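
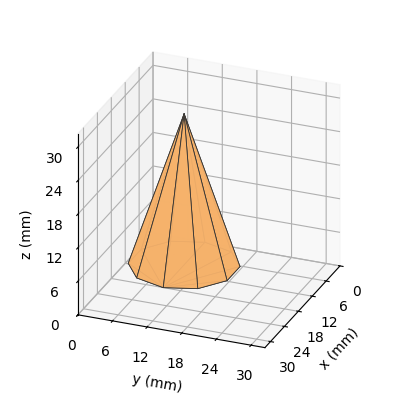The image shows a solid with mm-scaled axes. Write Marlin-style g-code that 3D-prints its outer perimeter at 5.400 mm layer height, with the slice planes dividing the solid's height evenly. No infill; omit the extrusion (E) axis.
Reading the render: the shape is a regular 10-sided pyramid, base circumscribed radius ≈ 9 mm, apex at z ≈ 27 mm (dimensions read to the nearest mm from the axis ticks). For the g-code, the solid's height is divided into equal slices at the stated Δz and each level perimeter traced with G1 moves after a G0 lift.

; perimeter-only toolpath
G21 ; units = mm
G90 ; absolute positioning
G28 ; home
; layer 1
G0 Z5.400
G0 X16.200 Y9.000
G1 X14.825 Y13.232
G1 X11.225 Y15.848
G1 X6.775 Y15.848
G1 X3.175 Y13.232
G1 X1.800 Y9.000
G1 X3.175 Y4.768
G1 X6.775 Y2.152
G1 X11.225 Y2.152
G1 X14.825 Y4.768
G1 X16.200 Y9.000
; layer 2
G0 Z10.800
G0 X14.400 Y9.000
G1 X13.369 Y12.174
G1 X10.669 Y14.136
G1 X7.331 Y14.136
G1 X4.631 Y12.174
G1 X3.600 Y9.000
G1 X4.631 Y5.826
G1 X7.331 Y3.864
G1 X10.669 Y3.864
G1 X13.369 Y5.826
G1 X14.400 Y9.000
; layer 3
G0 Z16.200
G0 X12.600 Y9.000
G1 X11.912 Y11.116
G1 X10.112 Y12.424
G1 X7.888 Y12.424
G1 X6.088 Y11.116
G1 X5.400 Y9.000
G1 X6.088 Y6.884
G1 X7.888 Y5.576
G1 X10.112 Y5.576
G1 X11.912 Y6.884
G1 X12.600 Y9.000
; layer 4
G0 Z21.600
G0 X10.800 Y9.000
G1 X10.456 Y10.058
G1 X9.556 Y10.712
G1 X8.444 Y10.712
G1 X7.544 Y10.058
G1 X7.200 Y9.000
G1 X7.544 Y7.942
G1 X8.444 Y7.288
G1 X9.556 Y7.288
G1 X10.456 Y7.942
G1 X10.800 Y9.000
M2 ; end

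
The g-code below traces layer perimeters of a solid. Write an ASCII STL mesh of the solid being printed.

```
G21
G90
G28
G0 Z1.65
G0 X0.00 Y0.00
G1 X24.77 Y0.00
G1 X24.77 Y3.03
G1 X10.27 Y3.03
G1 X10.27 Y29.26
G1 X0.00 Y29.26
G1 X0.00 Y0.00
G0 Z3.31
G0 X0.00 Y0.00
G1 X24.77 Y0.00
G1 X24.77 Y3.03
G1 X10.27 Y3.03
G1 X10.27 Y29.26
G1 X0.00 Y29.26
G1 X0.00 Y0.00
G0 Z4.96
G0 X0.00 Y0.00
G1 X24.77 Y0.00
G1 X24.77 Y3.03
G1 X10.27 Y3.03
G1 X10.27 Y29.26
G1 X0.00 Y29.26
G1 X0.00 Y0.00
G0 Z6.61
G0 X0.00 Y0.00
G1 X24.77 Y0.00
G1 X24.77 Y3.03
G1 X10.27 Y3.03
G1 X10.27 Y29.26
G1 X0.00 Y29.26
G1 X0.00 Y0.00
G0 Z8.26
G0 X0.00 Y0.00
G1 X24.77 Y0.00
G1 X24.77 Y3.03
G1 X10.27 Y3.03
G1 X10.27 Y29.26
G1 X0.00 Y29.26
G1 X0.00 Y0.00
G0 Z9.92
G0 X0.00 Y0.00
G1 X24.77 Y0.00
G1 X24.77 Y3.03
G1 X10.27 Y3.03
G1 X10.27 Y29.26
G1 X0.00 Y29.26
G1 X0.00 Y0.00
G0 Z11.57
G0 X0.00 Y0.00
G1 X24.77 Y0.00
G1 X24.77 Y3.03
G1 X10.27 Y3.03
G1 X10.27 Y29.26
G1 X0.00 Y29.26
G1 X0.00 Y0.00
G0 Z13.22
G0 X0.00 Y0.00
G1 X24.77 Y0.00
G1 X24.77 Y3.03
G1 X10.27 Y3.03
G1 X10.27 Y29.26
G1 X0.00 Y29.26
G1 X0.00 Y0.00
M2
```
solid part
  facet normal 0.0000 0.0000 -1.0000
    outer loop
      vertex 24.77 3.03 0.00
      vertex 24.77 0.00 0.00
      vertex 0.00 0.00 0.00
    endloop
  endfacet
  facet normal 0.0000 0.0000 -1.0000
    outer loop
      vertex 10.27 3.03 0.00
      vertex 24.77 3.03 0.00
      vertex 0.00 0.00 0.00
    endloop
  endfacet
  facet normal 0.0000 0.0000 -1.0000
    outer loop
      vertex 10.27 29.26 0.00
      vertex 10.27 3.03 0.00
      vertex 0.00 0.00 0.00
    endloop
  endfacet
  facet normal 0.0000 0.0000 -1.0000
    outer loop
      vertex 0.00 29.26 0.00
      vertex 10.27 29.26 0.00
      vertex 0.00 0.00 0.00
    endloop
  endfacet
  facet normal 0.0000 0.0000 1.0000
    outer loop
      vertex 0.00 0.00 13.22
      vertex 24.77 0.00 13.22
      vertex 24.77 3.03 13.22
    endloop
  endfacet
  facet normal 0.0000 0.0000 1.0000
    outer loop
      vertex 0.00 0.00 13.22
      vertex 24.77 3.03 13.22
      vertex 10.27 3.03 13.22
    endloop
  endfacet
  facet normal 0.0000 0.0000 1.0000
    outer loop
      vertex 0.00 0.00 13.22
      vertex 10.27 3.03 13.22
      vertex 10.27 29.26 13.22
    endloop
  endfacet
  facet normal 0.0000 0.0000 1.0000
    outer loop
      vertex 0.00 0.00 13.22
      vertex 10.27 29.26 13.22
      vertex 0.00 29.26 13.22
    endloop
  endfacet
  facet normal 0.0000 -1.0000 0.0000
    outer loop
      vertex 0.00 0.00 0.00
      vertex 24.77 0.00 0.00
      vertex 24.77 0.00 13.22
    endloop
  endfacet
  facet normal 0.0000 -1.0000 0.0000
    outer loop
      vertex 0.00 0.00 0.00
      vertex 24.77 0.00 13.22
      vertex 0.00 0.00 13.22
    endloop
  endfacet
  facet normal 1.0000 0.0000 0.0000
    outer loop
      vertex 24.77 0.00 0.00
      vertex 24.77 3.03 0.00
      vertex 24.77 3.03 13.22
    endloop
  endfacet
  facet normal 1.0000 0.0000 0.0000
    outer loop
      vertex 24.77 0.00 0.00
      vertex 24.77 3.03 13.22
      vertex 24.77 0.00 13.22
    endloop
  endfacet
  facet normal 0.0000 1.0000 0.0000
    outer loop
      vertex 24.77 3.03 0.00
      vertex 10.27 3.03 0.00
      vertex 10.27 3.03 13.22
    endloop
  endfacet
  facet normal 0.0000 1.0000 0.0000
    outer loop
      vertex 24.77 3.03 0.00
      vertex 10.27 3.03 13.22
      vertex 24.77 3.03 13.22
    endloop
  endfacet
  facet normal 1.0000 0.0000 0.0000
    outer loop
      vertex 10.27 3.03 0.00
      vertex 10.27 29.26 0.00
      vertex 10.27 29.26 13.22
    endloop
  endfacet
  facet normal 1.0000 0.0000 0.0000
    outer loop
      vertex 10.27 3.03 0.00
      vertex 10.27 29.26 13.22
      vertex 10.27 3.03 13.22
    endloop
  endfacet
  facet normal 0.0000 1.0000 0.0000
    outer loop
      vertex 10.27 29.26 0.00
      vertex 0.00 29.26 0.00
      vertex 0.00 29.26 13.22
    endloop
  endfacet
  facet normal 0.0000 1.0000 0.0000
    outer loop
      vertex 10.27 29.26 0.00
      vertex 0.00 29.26 13.22
      vertex 10.27 29.26 13.22
    endloop
  endfacet
  facet normal -1.0000 0.0000 0.0000
    outer loop
      vertex 0.00 29.26 0.00
      vertex 0.00 0.00 0.00
      vertex 0.00 0.00 13.22
    endloop
  endfacet
  facet normal -1.0000 0.0000 0.0000
    outer loop
      vertex 0.00 29.26 0.00
      vertex 0.00 0.00 13.22
      vertex 0.00 29.26 13.22
    endloop
  endfacet
endsolid part

The G0 Z moves step by Δz≈1.65 mm. Every layer's G1 loop is the same polygon, so the solid is a straight extrusion of it from z=0 to z≈13.2. Closing with flat bottom and top caps and triangulating gives 20 facets — an L-shaped prism: outer 24.8 × 29.3 mm, arm thicknesses ≈ 3.03 mm (horizontal) and 10.3 mm (vertical), extruded 13.2 mm in z.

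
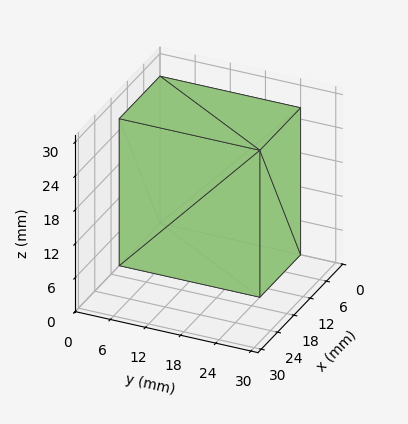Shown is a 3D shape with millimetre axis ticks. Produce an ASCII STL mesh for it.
Reading the render: the shape is a rectangular box, roughly 15 × 24 mm footprint and 26 mm tall (dimensions read to the nearest mm from the axis ticks). For the STL, each face is triangulated and given an outward normal.

solid part
  facet normal 0.0000 0.0000 -1.0000
    outer loop
      vertex 15.000 24.000 0.000
      vertex 15.000 0.000 0.000
      vertex 0.000 0.000 0.000
    endloop
  endfacet
  facet normal 0.0000 0.0000 -1.0000
    outer loop
      vertex 0.000 24.000 0.000
      vertex 15.000 24.000 0.000
      vertex 0.000 0.000 0.000
    endloop
  endfacet
  facet normal 0.0000 0.0000 1.0000
    outer loop
      vertex 0.000 0.000 26.000
      vertex 15.000 0.000 26.000
      vertex 15.000 24.000 26.000
    endloop
  endfacet
  facet normal 0.0000 0.0000 1.0000
    outer loop
      vertex 0.000 0.000 26.000
      vertex 15.000 24.000 26.000
      vertex 0.000 24.000 26.000
    endloop
  endfacet
  facet normal 0.0000 -1.0000 0.0000
    outer loop
      vertex 0.000 0.000 0.000
      vertex 15.000 0.000 0.000
      vertex 15.000 0.000 26.000
    endloop
  endfacet
  facet normal 0.0000 -1.0000 0.0000
    outer loop
      vertex 0.000 0.000 0.000
      vertex 15.000 0.000 26.000
      vertex 0.000 0.000 26.000
    endloop
  endfacet
  facet normal 0.0000 1.0000 0.0000
    outer loop
      vertex 15.000 24.000 26.000
      vertex 15.000 24.000 0.000
      vertex 0.000 24.000 0.000
    endloop
  endfacet
  facet normal 0.0000 1.0000 0.0000
    outer loop
      vertex 0.000 24.000 26.000
      vertex 15.000 24.000 26.000
      vertex 0.000 24.000 0.000
    endloop
  endfacet
  facet normal -1.0000 0.0000 0.0000
    outer loop
      vertex 0.000 24.000 26.000
      vertex 0.000 24.000 0.000
      vertex 0.000 0.000 0.000
    endloop
  endfacet
  facet normal -1.0000 0.0000 0.0000
    outer loop
      vertex 0.000 0.000 26.000
      vertex 0.000 24.000 26.000
      vertex 0.000 0.000 0.000
    endloop
  endfacet
  facet normal 1.0000 0.0000 0.0000
    outer loop
      vertex 15.000 0.000 0.000
      vertex 15.000 24.000 0.000
      vertex 15.000 24.000 26.000
    endloop
  endfacet
  facet normal 1.0000 0.0000 0.0000
    outer loop
      vertex 15.000 0.000 0.000
      vertex 15.000 24.000 26.000
      vertex 15.000 0.000 26.000
    endloop
  endfacet
endsolid part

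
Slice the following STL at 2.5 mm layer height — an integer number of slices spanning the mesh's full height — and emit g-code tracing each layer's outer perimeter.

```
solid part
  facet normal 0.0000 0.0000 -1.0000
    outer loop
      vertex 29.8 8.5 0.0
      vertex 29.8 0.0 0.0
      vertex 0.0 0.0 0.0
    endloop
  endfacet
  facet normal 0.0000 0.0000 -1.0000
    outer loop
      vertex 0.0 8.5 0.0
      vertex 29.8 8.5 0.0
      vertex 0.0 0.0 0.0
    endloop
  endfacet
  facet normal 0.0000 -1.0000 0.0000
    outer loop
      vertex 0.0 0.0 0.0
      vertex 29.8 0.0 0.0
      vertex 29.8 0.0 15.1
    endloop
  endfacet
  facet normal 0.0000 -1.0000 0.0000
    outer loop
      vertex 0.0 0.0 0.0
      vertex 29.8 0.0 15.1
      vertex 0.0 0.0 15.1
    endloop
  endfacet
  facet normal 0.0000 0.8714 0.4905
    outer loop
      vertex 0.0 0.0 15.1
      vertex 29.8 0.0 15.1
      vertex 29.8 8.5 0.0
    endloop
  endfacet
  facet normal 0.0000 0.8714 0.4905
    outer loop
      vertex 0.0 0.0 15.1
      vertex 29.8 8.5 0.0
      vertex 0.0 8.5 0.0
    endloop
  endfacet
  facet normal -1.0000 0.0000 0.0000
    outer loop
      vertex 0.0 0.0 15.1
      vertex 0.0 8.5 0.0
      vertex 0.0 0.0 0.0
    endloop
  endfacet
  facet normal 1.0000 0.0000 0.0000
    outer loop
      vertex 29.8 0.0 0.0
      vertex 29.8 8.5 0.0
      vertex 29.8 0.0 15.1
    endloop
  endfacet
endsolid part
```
; perimeter-only toolpath
G21 ; units = mm
G90 ; absolute positioning
G28 ; home
; layer 1
G0 Z2.5
G0 X0.0 Y0.0
G1 X29.8 Y0.0
G1 X29.8 Y7.1
G1 X0.0 Y7.1
G1 X0.0 Y0.0
; layer 2
G0 Z5.0
G0 X0.0 Y0.0
G1 X29.8 Y0.0
G1 X29.8 Y5.7
G1 X0.0 Y5.7
G1 X0.0 Y0.0
; layer 3
G0 Z7.5
G0 X0.0 Y0.0
G1 X29.8 Y0.0
G1 X29.8 Y4.2
G1 X0.0 Y4.2
G1 X0.0 Y0.0
; layer 4
G0 Z10.1
G0 X0.0 Y0.0
G1 X29.8 Y0.0
G1 X29.8 Y2.8
G1 X0.0 Y2.8
G1 X0.0 Y0.0
; layer 5
G0 Z12.6
G0 X0.0 Y0.0
G1 X29.8 Y0.0
G1 X29.8 Y1.4
G1 X0.0 Y1.4
G1 X0.0 Y0.0
M2 ; end

The solid is a wedge (ramp): 29.8 × 8.5 mm base, rising to 15.1 mm along the y=0 edge and sloping linearly to z=0 at y=8.5. Slicing at Δz = 2.5 mm — 6 equal slices spanning the solid's height, so layer i sits at z = i·h/6 — gives 5 non-empty perimeters. Each is a 4-segment closed polygon; G0 lifts to the layer z and rapids to the start vertex, then G1 traces the edges. The cross-section shrinks linearly with z (the slice at the apex is degenerate and omitted).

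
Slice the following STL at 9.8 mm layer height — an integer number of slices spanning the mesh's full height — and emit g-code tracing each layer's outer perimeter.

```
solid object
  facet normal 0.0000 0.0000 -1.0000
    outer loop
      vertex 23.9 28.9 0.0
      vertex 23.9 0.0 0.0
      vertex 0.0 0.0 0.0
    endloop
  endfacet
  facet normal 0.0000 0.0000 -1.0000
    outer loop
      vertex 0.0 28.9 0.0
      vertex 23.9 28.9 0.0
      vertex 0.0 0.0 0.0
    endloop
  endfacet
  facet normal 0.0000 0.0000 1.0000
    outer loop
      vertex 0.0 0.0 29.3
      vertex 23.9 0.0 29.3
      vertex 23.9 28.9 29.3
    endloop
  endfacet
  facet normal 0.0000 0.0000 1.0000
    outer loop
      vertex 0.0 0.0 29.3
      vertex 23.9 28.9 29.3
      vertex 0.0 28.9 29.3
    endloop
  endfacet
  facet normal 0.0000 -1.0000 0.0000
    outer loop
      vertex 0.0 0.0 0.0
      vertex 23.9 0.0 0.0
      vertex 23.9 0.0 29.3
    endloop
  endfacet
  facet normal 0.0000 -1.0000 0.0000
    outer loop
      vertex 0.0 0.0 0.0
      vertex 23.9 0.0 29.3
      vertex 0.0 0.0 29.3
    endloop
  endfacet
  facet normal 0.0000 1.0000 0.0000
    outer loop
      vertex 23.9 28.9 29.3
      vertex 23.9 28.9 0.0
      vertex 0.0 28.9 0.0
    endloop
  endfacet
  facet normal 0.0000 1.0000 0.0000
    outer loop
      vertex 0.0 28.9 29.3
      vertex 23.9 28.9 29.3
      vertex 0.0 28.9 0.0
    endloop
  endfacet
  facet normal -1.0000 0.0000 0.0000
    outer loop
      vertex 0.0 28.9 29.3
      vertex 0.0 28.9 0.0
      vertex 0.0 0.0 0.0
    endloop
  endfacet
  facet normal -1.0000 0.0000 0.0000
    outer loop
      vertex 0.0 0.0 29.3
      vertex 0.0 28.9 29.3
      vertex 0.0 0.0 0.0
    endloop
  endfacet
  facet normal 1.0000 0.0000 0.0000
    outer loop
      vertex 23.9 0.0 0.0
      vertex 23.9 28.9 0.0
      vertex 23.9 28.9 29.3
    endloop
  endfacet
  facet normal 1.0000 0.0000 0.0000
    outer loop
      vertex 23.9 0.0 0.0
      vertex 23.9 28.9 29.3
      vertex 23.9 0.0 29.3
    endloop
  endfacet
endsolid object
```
; perimeter-only toolpath
G21 ; units = mm
G90 ; absolute positioning
G28 ; home
; layer 1
G0 Z9.8
G0 X0.0 Y0.0
G1 X23.9 Y0.0
G1 X23.9 Y28.9
G1 X0.0 Y28.9
G1 X0.0 Y0.0
; layer 2
G0 Z19.5
G0 X0.0 Y0.0
G1 X23.9 Y0.0
G1 X23.9 Y28.9
G1 X0.0 Y28.9
G1 X0.0 Y0.0
; layer 3
G0 Z29.3
G0 X0.0 Y0.0
G1 X23.9 Y0.0
G1 X23.9 Y28.9
G1 X0.0 Y28.9
G1 X0.0 Y0.0
M2 ; end

The solid is a rectangular box, roughly 23.9 × 28.9 mm footprint and 29.3 mm tall. Slicing at Δz = 9.8 mm — 3 equal slices spanning the solid's height, so layer i sits at z = i·h/3 — gives 3 non-empty perimeters. Each is a 4-segment closed polygon; G0 lifts to the layer z and rapids to the start vertex, then G1 traces the edges.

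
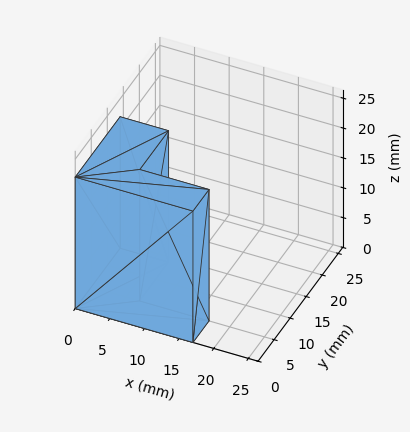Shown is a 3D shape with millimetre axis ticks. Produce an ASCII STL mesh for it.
Reading the render: the shape is an L-shaped prism: outer 17 × 14 mm, arm thicknesses ≈ 5 mm (horizontal) and 7 mm (vertical), extruded 22 mm in z (dimensions read to the nearest mm from the axis ticks). For the STL, each face is triangulated and given an outward normal.

solid part
  facet normal 0.0000 0.0000 -1.0000
    outer loop
      vertex 17.00 5.00 0.00
      vertex 17.00 0.00 0.00
      vertex 0.00 0.00 0.00
    endloop
  endfacet
  facet normal 0.0000 0.0000 -1.0000
    outer loop
      vertex 7.00 5.00 0.00
      vertex 17.00 5.00 0.00
      vertex 0.00 0.00 0.00
    endloop
  endfacet
  facet normal 0.0000 0.0000 -1.0000
    outer loop
      vertex 7.00 14.00 0.00
      vertex 7.00 5.00 0.00
      vertex 0.00 0.00 0.00
    endloop
  endfacet
  facet normal 0.0000 0.0000 -1.0000
    outer loop
      vertex 0.00 14.00 0.00
      vertex 7.00 14.00 0.00
      vertex 0.00 0.00 0.00
    endloop
  endfacet
  facet normal 0.0000 0.0000 1.0000
    outer loop
      vertex 0.00 0.00 22.00
      vertex 17.00 0.00 22.00
      vertex 17.00 5.00 22.00
    endloop
  endfacet
  facet normal 0.0000 0.0000 1.0000
    outer loop
      vertex 0.00 0.00 22.00
      vertex 17.00 5.00 22.00
      vertex 7.00 5.00 22.00
    endloop
  endfacet
  facet normal 0.0000 0.0000 1.0000
    outer loop
      vertex 0.00 0.00 22.00
      vertex 7.00 5.00 22.00
      vertex 7.00 14.00 22.00
    endloop
  endfacet
  facet normal 0.0000 0.0000 1.0000
    outer loop
      vertex 0.00 0.00 22.00
      vertex 7.00 14.00 22.00
      vertex 0.00 14.00 22.00
    endloop
  endfacet
  facet normal 0.0000 -1.0000 0.0000
    outer loop
      vertex 0.00 0.00 0.00
      vertex 17.00 0.00 0.00
      vertex 17.00 0.00 22.00
    endloop
  endfacet
  facet normal 0.0000 -1.0000 0.0000
    outer loop
      vertex 0.00 0.00 0.00
      vertex 17.00 0.00 22.00
      vertex 0.00 0.00 22.00
    endloop
  endfacet
  facet normal 1.0000 0.0000 0.0000
    outer loop
      vertex 17.00 0.00 0.00
      vertex 17.00 5.00 0.00
      vertex 17.00 5.00 22.00
    endloop
  endfacet
  facet normal 1.0000 0.0000 0.0000
    outer loop
      vertex 17.00 0.00 0.00
      vertex 17.00 5.00 22.00
      vertex 17.00 0.00 22.00
    endloop
  endfacet
  facet normal 0.0000 1.0000 0.0000
    outer loop
      vertex 17.00 5.00 0.00
      vertex 7.00 5.00 0.00
      vertex 7.00 5.00 22.00
    endloop
  endfacet
  facet normal 0.0000 1.0000 0.0000
    outer loop
      vertex 17.00 5.00 0.00
      vertex 7.00 5.00 22.00
      vertex 17.00 5.00 22.00
    endloop
  endfacet
  facet normal 1.0000 0.0000 0.0000
    outer loop
      vertex 7.00 5.00 0.00
      vertex 7.00 14.00 0.00
      vertex 7.00 14.00 22.00
    endloop
  endfacet
  facet normal 1.0000 0.0000 0.0000
    outer loop
      vertex 7.00 5.00 0.00
      vertex 7.00 14.00 22.00
      vertex 7.00 5.00 22.00
    endloop
  endfacet
  facet normal 0.0000 1.0000 0.0000
    outer loop
      vertex 7.00 14.00 0.00
      vertex 0.00 14.00 0.00
      vertex 0.00 14.00 22.00
    endloop
  endfacet
  facet normal 0.0000 1.0000 0.0000
    outer loop
      vertex 7.00 14.00 0.00
      vertex 0.00 14.00 22.00
      vertex 7.00 14.00 22.00
    endloop
  endfacet
  facet normal -1.0000 0.0000 0.0000
    outer loop
      vertex 0.00 14.00 0.00
      vertex 0.00 0.00 0.00
      vertex 0.00 0.00 22.00
    endloop
  endfacet
  facet normal -1.0000 0.0000 0.0000
    outer loop
      vertex 0.00 14.00 0.00
      vertex 0.00 0.00 22.00
      vertex 0.00 14.00 22.00
    endloop
  endfacet
endsolid part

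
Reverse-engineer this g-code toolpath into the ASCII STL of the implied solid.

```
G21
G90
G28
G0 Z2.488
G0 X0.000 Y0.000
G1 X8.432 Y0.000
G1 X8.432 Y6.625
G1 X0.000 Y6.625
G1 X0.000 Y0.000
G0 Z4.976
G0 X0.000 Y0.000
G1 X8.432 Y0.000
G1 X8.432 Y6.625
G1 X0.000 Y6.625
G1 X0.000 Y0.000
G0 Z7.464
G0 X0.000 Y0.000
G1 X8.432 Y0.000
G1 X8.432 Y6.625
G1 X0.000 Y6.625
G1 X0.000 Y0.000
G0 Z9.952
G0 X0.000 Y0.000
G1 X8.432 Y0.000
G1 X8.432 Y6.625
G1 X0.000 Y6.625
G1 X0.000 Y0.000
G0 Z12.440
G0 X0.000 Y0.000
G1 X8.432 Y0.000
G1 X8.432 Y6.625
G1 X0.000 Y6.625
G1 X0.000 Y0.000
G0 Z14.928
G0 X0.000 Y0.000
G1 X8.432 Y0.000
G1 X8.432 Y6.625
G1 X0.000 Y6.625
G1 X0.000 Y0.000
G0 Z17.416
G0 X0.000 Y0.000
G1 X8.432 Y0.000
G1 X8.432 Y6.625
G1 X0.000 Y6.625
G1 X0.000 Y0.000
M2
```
solid part
  facet normal 0.0000 0.0000 -1.0000
    outer loop
      vertex 8.432 6.625 0.000
      vertex 8.432 0.000 0.000
      vertex 0.000 0.000 0.000
    endloop
  endfacet
  facet normal 0.0000 0.0000 -1.0000
    outer loop
      vertex 0.000 6.625 0.000
      vertex 8.432 6.625 0.000
      vertex 0.000 0.000 0.000
    endloop
  endfacet
  facet normal 0.0000 0.0000 1.0000
    outer loop
      vertex 0.000 0.000 17.416
      vertex 8.432 0.000 17.416
      vertex 8.432 6.625 17.416
    endloop
  endfacet
  facet normal 0.0000 0.0000 1.0000
    outer loop
      vertex 0.000 0.000 17.416
      vertex 8.432 6.625 17.416
      vertex 0.000 6.625 17.416
    endloop
  endfacet
  facet normal 0.0000 -1.0000 0.0000
    outer loop
      vertex 0.000 0.000 0.000
      vertex 8.432 0.000 0.000
      vertex 8.432 0.000 17.416
    endloop
  endfacet
  facet normal 0.0000 -1.0000 0.0000
    outer loop
      vertex 0.000 0.000 0.000
      vertex 8.432 0.000 17.416
      vertex 0.000 0.000 17.416
    endloop
  endfacet
  facet normal 0.0000 1.0000 0.0000
    outer loop
      vertex 8.432 6.625 17.416
      vertex 8.432 6.625 0.000
      vertex 0.000 6.625 0.000
    endloop
  endfacet
  facet normal 0.0000 1.0000 0.0000
    outer loop
      vertex 0.000 6.625 17.416
      vertex 8.432 6.625 17.416
      vertex 0.000 6.625 0.000
    endloop
  endfacet
  facet normal -1.0000 0.0000 0.0000
    outer loop
      vertex 0.000 6.625 17.416
      vertex 0.000 6.625 0.000
      vertex 0.000 0.000 0.000
    endloop
  endfacet
  facet normal -1.0000 0.0000 0.0000
    outer loop
      vertex 0.000 0.000 17.416
      vertex 0.000 6.625 17.416
      vertex 0.000 0.000 0.000
    endloop
  endfacet
  facet normal 1.0000 0.0000 0.0000
    outer loop
      vertex 8.432 0.000 0.000
      vertex 8.432 6.625 0.000
      vertex 8.432 6.625 17.416
    endloop
  endfacet
  facet normal 1.0000 0.0000 0.0000
    outer loop
      vertex 8.432 0.000 0.000
      vertex 8.432 6.625 17.416
      vertex 8.432 0.000 17.416
    endloop
  endfacet
endsolid part

The G0 Z moves step by Δz≈2.488 mm. Every layer's G1 loop is the same polygon, so the solid is a straight extrusion of it from z=0 to z≈17.4. Closing with flat bottom and top caps and triangulating gives 12 facets — a rectangular box, roughly 8.43 × 6.62 mm footprint and 17.4 mm tall.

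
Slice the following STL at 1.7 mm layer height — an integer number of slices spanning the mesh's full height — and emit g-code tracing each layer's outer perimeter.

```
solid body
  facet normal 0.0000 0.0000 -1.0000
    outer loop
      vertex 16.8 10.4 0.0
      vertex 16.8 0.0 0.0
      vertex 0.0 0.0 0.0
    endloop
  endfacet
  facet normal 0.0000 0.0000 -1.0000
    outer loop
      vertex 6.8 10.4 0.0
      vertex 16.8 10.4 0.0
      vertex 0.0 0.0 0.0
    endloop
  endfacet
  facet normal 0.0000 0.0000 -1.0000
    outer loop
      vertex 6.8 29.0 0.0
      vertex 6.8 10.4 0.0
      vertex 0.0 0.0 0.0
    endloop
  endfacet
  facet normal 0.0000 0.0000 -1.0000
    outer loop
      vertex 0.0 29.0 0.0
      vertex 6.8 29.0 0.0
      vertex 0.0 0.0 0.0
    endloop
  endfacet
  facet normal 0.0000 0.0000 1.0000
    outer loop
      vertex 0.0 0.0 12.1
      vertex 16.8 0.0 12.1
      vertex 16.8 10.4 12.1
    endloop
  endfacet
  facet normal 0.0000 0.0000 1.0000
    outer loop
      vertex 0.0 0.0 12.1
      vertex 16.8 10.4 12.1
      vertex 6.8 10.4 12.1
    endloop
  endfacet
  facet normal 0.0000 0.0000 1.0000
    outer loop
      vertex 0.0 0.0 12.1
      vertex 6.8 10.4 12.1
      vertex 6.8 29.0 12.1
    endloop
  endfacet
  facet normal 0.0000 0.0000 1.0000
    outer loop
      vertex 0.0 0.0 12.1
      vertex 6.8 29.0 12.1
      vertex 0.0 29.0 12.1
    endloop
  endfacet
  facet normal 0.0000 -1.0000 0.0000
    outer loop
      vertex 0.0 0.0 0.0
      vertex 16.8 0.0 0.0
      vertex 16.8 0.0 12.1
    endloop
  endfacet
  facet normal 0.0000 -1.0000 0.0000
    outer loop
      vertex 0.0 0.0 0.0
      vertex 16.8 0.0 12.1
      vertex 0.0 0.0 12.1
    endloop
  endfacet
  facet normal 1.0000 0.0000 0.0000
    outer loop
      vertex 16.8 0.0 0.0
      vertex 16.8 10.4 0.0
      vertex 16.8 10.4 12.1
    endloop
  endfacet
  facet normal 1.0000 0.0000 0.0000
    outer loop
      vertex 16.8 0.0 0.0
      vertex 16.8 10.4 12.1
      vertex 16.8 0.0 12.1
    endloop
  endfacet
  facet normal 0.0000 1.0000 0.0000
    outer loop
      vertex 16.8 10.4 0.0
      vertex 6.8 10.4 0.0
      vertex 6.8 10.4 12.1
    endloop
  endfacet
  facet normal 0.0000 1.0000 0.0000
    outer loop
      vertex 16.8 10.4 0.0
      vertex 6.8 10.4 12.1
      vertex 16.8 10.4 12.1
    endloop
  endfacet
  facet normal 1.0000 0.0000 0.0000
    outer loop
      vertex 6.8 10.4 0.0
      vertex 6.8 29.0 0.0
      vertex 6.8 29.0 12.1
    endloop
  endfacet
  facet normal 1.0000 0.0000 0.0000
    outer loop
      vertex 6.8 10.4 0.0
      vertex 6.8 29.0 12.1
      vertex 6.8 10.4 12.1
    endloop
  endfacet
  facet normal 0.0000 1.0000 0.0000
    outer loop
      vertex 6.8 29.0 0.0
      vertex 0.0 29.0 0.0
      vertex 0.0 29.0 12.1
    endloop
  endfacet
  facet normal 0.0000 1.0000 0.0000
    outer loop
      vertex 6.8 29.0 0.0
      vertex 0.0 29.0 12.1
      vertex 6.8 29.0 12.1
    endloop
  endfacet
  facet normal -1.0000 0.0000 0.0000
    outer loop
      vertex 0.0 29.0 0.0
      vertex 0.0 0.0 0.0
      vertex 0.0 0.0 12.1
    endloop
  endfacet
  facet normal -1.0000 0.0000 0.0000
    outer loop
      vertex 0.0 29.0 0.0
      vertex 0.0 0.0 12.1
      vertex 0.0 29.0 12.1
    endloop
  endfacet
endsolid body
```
; perimeter-only toolpath
G21 ; units = mm
G90 ; absolute positioning
G28 ; home
; layer 1
G0 Z1.7
G0 X0.0 Y0.0
G1 X16.8 Y0.0
G1 X16.8 Y10.4
G1 X6.8 Y10.4
G1 X6.8 Y29.0
G1 X0.0 Y29.0
G1 X0.0 Y0.0
; layer 2
G0 Z3.5
G0 X0.0 Y0.0
G1 X16.8 Y0.0
G1 X16.8 Y10.4
G1 X6.8 Y10.4
G1 X6.8 Y29.0
G1 X0.0 Y29.0
G1 X0.0 Y0.0
; layer 3
G0 Z5.2
G0 X0.0 Y0.0
G1 X16.8 Y0.0
G1 X16.8 Y10.4
G1 X6.8 Y10.4
G1 X6.8 Y29.0
G1 X0.0 Y29.0
G1 X0.0 Y0.0
; layer 4
G0 Z6.9
G0 X0.0 Y0.0
G1 X16.8 Y0.0
G1 X16.8 Y10.4
G1 X6.8 Y10.4
G1 X6.8 Y29.0
G1 X0.0 Y29.0
G1 X0.0 Y0.0
; layer 5
G0 Z8.6
G0 X0.0 Y0.0
G1 X16.8 Y0.0
G1 X16.8 Y10.4
G1 X6.8 Y10.4
G1 X6.8 Y29.0
G1 X0.0 Y29.0
G1 X0.0 Y0.0
; layer 6
G0 Z10.4
G0 X0.0 Y0.0
G1 X16.8 Y0.0
G1 X16.8 Y10.4
G1 X6.8 Y10.4
G1 X6.8 Y29.0
G1 X0.0 Y29.0
G1 X0.0 Y0.0
; layer 7
G0 Z12.1
G0 X0.0 Y0.0
G1 X16.8 Y0.0
G1 X16.8 Y10.4
G1 X6.8 Y10.4
G1 X6.8 Y29.0
G1 X0.0 Y29.0
G1 X0.0 Y0.0
M2 ; end

The solid is an L-shaped prism: outer 16.8 × 29 mm, arm thicknesses ≈ 10.4 mm (horizontal) and 6.8 mm (vertical), extruded 12.1 mm in z. Slicing at Δz = 1.7 mm — 7 equal slices spanning the solid's height, so layer i sits at z = i·h/7 — gives 7 non-empty perimeters. Each is a 6-segment closed polygon; G0 lifts to the layer z and rapids to the start vertex, then G1 traces the edges.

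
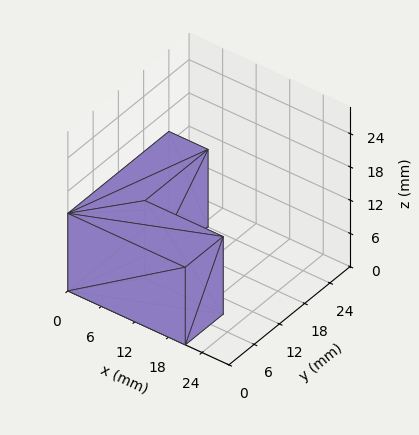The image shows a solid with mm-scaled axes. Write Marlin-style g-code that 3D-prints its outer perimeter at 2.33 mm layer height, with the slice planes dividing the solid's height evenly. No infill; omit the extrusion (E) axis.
Reading the render: the shape is an L-shaped prism: outer 21 × 24 mm, arm thicknesses ≈ 9 mm (horizontal) and 7 mm (vertical), extruded 14 mm in z (dimensions read to the nearest mm from the axis ticks). For the g-code, the solid's height is divided into equal slices at the stated Δz and each level perimeter traced with G1 moves after a G0 lift.

; perimeter-only toolpath
G21 ; units = mm
G90 ; absolute positioning
G28 ; home
; layer 1
G0 Z2.33
G0 X0.00 Y0.00
G1 X21.00 Y0.00
G1 X21.00 Y9.00
G1 X7.00 Y9.00
G1 X7.00 Y24.00
G1 X0.00 Y24.00
G1 X0.00 Y0.00
; layer 2
G0 Z4.67
G0 X0.00 Y0.00
G1 X21.00 Y0.00
G1 X21.00 Y9.00
G1 X7.00 Y9.00
G1 X7.00 Y24.00
G1 X0.00 Y24.00
G1 X0.00 Y0.00
; layer 3
G0 Z7.00
G0 X0.00 Y0.00
G1 X21.00 Y0.00
G1 X21.00 Y9.00
G1 X7.00 Y9.00
G1 X7.00 Y24.00
G1 X0.00 Y24.00
G1 X0.00 Y0.00
; layer 4
G0 Z9.33
G0 X0.00 Y0.00
G1 X21.00 Y0.00
G1 X21.00 Y9.00
G1 X7.00 Y9.00
G1 X7.00 Y24.00
G1 X0.00 Y24.00
G1 X0.00 Y0.00
; layer 5
G0 Z11.67
G0 X0.00 Y0.00
G1 X21.00 Y0.00
G1 X21.00 Y9.00
G1 X7.00 Y9.00
G1 X7.00 Y24.00
G1 X0.00 Y24.00
G1 X0.00 Y0.00
; layer 6
G0 Z14.00
G0 X0.00 Y0.00
G1 X21.00 Y0.00
G1 X21.00 Y9.00
G1 X7.00 Y9.00
G1 X7.00 Y24.00
G1 X0.00 Y24.00
G1 X0.00 Y0.00
M2 ; end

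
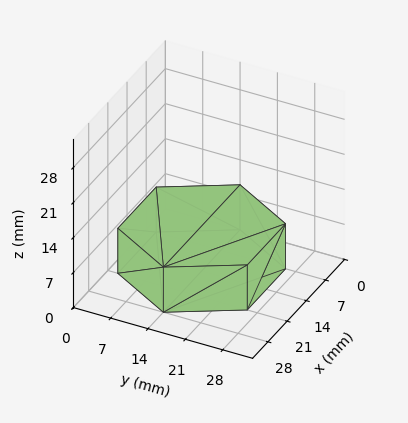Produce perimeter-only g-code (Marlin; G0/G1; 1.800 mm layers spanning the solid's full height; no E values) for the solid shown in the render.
Reading the render: the shape is a regular 6-sided prism (a cylinder approximated with 6 flat sides), circumscribed radius ≈ 14 mm, height ≈ 9 mm (dimensions read to the nearest mm from the axis ticks). For the g-code, the solid's height is divided into equal slices at the stated Δz and each level perimeter traced with G1 moves after a G0 lift.

; perimeter-only toolpath
G21 ; units = mm
G90 ; absolute positioning
G28 ; home
; layer 1
G0 Z1.800
G0 X28.000 Y14.000
G1 X21.000 Y26.124
G1 X7.000 Y26.124
G1 X0.000 Y14.000
G1 X7.000 Y1.876
G1 X21.000 Y1.876
G1 X28.000 Y14.000
; layer 2
G0 Z3.600
G0 X28.000 Y14.000
G1 X21.000 Y26.124
G1 X7.000 Y26.124
G1 X0.000 Y14.000
G1 X7.000 Y1.876
G1 X21.000 Y1.876
G1 X28.000 Y14.000
; layer 3
G0 Z5.400
G0 X28.000 Y14.000
G1 X21.000 Y26.124
G1 X7.000 Y26.124
G1 X0.000 Y14.000
G1 X7.000 Y1.876
G1 X21.000 Y1.876
G1 X28.000 Y14.000
; layer 4
G0 Z7.200
G0 X28.000 Y14.000
G1 X21.000 Y26.124
G1 X7.000 Y26.124
G1 X0.000 Y14.000
G1 X7.000 Y1.876
G1 X21.000 Y1.876
G1 X28.000 Y14.000
; layer 5
G0 Z9.000
G0 X28.000 Y14.000
G1 X21.000 Y26.124
G1 X7.000 Y26.124
G1 X0.000 Y14.000
G1 X7.000 Y1.876
G1 X21.000 Y1.876
G1 X28.000 Y14.000
M2 ; end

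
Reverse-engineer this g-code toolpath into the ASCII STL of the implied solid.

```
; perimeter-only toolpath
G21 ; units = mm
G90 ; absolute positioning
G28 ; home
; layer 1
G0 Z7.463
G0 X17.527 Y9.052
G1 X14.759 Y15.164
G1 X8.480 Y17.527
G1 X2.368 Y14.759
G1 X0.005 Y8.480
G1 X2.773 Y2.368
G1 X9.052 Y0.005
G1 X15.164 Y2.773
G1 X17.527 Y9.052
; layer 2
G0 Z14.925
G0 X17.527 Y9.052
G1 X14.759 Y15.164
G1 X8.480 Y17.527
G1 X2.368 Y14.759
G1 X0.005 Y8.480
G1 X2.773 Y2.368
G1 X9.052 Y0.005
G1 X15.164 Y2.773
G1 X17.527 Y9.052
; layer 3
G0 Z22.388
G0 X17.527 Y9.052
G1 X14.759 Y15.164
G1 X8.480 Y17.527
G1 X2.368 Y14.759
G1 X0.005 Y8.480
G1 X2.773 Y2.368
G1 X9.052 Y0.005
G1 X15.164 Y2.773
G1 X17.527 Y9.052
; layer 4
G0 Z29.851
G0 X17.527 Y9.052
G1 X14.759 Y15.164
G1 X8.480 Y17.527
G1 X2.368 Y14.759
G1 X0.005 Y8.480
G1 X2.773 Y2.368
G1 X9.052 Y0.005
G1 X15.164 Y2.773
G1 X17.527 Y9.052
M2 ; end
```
solid part
  facet normal 0.0000 0.0000 -1.0000
    outer loop
      vertex 8.480 17.527 0.000
      vertex 14.759 15.164 0.000
      vertex 17.527 9.052 0.000
    endloop
  endfacet
  facet normal 0.0000 0.0000 -1.0000
    outer loop
      vertex 2.368 14.759 0.000
      vertex 8.480 17.527 0.000
      vertex 17.527 9.052 0.000
    endloop
  endfacet
  facet normal 0.0000 0.0000 -1.0000
    outer loop
      vertex 0.005 8.480 0.000
      vertex 2.368 14.759 0.000
      vertex 17.527 9.052 0.000
    endloop
  endfacet
  facet normal 0.0000 0.0000 -1.0000
    outer loop
      vertex 2.773 2.368 0.000
      vertex 0.005 8.480 0.000
      vertex 17.527 9.052 0.000
    endloop
  endfacet
  facet normal 0.0000 0.0000 -1.0000
    outer loop
      vertex 9.052 0.005 0.000
      vertex 2.773 2.368 0.000
      vertex 17.527 9.052 0.000
    endloop
  endfacet
  facet normal 0.0000 0.0000 -1.0000
    outer loop
      vertex 15.164 2.773 0.000
      vertex 9.052 0.005 0.000
      vertex 17.527 9.052 0.000
    endloop
  endfacet
  facet normal 0.0000 0.0000 1.0000
    outer loop
      vertex 17.527 9.052 29.851
      vertex 14.759 15.164 29.851
      vertex 8.480 17.527 29.851
    endloop
  endfacet
  facet normal 0.0000 0.0000 1.0000
    outer loop
      vertex 17.527 9.052 29.851
      vertex 8.480 17.527 29.851
      vertex 2.368 14.759 29.851
    endloop
  endfacet
  facet normal 0.0000 0.0000 1.0000
    outer loop
      vertex 17.527 9.052 29.851
      vertex 2.368 14.759 29.851
      vertex 0.005 8.480 29.851
    endloop
  endfacet
  facet normal 0.0000 0.0000 1.0000
    outer loop
      vertex 17.527 9.052 29.851
      vertex 0.005 8.480 29.851
      vertex 2.773 2.368 29.851
    endloop
  endfacet
  facet normal 0.0000 0.0000 1.0000
    outer loop
      vertex 17.527 9.052 29.851
      vertex 2.773 2.368 29.851
      vertex 9.052 0.005 29.851
    endloop
  endfacet
  facet normal 0.0000 0.0000 1.0000
    outer loop
      vertex 17.527 9.052 29.851
      vertex 9.052 0.005 29.851
      vertex 15.164 2.773 29.851
    endloop
  endfacet
  facet normal 0.9109 0.4125 0.0000
    outer loop
      vertex 17.527 9.052 0.000
      vertex 14.759 15.164 0.000
      vertex 14.759 15.164 29.851
    endloop
  endfacet
  facet normal 0.9109 0.4125 0.0000
    outer loop
      vertex 17.527 9.052 0.000
      vertex 14.759 15.164 29.851
      vertex 17.527 9.052 29.851
    endloop
  endfacet
  facet normal 0.3522 0.9359 0.0000
    outer loop
      vertex 14.759 15.164 0.000
      vertex 8.480 17.527 0.000
      vertex 8.480 17.527 29.851
    endloop
  endfacet
  facet normal 0.3522 0.9359 0.0000
    outer loop
      vertex 14.759 15.164 0.000
      vertex 8.480 17.527 29.851
      vertex 14.759 15.164 29.851
    endloop
  endfacet
  facet normal -0.4125 0.9109 0.0000
    outer loop
      vertex 8.480 17.527 0.000
      vertex 2.368 14.759 0.000
      vertex 2.368 14.759 29.851
    endloop
  endfacet
  facet normal -0.4125 0.9109 0.0000
    outer loop
      vertex 8.480 17.527 0.000
      vertex 2.368 14.759 29.851
      vertex 8.480 17.527 29.851
    endloop
  endfacet
  facet normal -0.9359 0.3522 0.0000
    outer loop
      vertex 2.368 14.759 0.000
      vertex 0.005 8.480 0.000
      vertex 0.005 8.480 29.851
    endloop
  endfacet
  facet normal -0.9359 0.3522 0.0000
    outer loop
      vertex 2.368 14.759 0.000
      vertex 0.005 8.480 29.851
      vertex 2.368 14.759 29.851
    endloop
  endfacet
  facet normal -0.9109 -0.4125 0.0000
    outer loop
      vertex 0.005 8.480 0.000
      vertex 2.773 2.368 0.000
      vertex 2.773 2.368 29.851
    endloop
  endfacet
  facet normal -0.9109 -0.4125 0.0000
    outer loop
      vertex 0.005 8.480 0.000
      vertex 2.773 2.368 29.851
      vertex 0.005 8.480 29.851
    endloop
  endfacet
  facet normal -0.3522 -0.9359 0.0000
    outer loop
      vertex 2.773 2.368 0.000
      vertex 9.052 0.005 0.000
      vertex 9.052 0.005 29.851
    endloop
  endfacet
  facet normal -0.3522 -0.9359 0.0000
    outer loop
      vertex 2.773 2.368 0.000
      vertex 9.052 0.005 29.851
      vertex 2.773 2.368 29.851
    endloop
  endfacet
  facet normal 0.4125 -0.9109 0.0000
    outer loop
      vertex 9.052 0.005 0.000
      vertex 15.164 2.773 0.000
      vertex 15.164 2.773 29.851
    endloop
  endfacet
  facet normal 0.4125 -0.9109 0.0000
    outer loop
      vertex 9.052 0.005 0.000
      vertex 15.164 2.773 29.851
      vertex 9.052 0.005 29.851
    endloop
  endfacet
  facet normal 0.9359 -0.3522 0.0000
    outer loop
      vertex 15.164 2.773 0.000
      vertex 17.527 9.052 0.000
      vertex 17.527 9.052 29.851
    endloop
  endfacet
  facet normal 0.9359 -0.3522 0.0000
    outer loop
      vertex 15.164 2.773 0.000
      vertex 17.527 9.052 29.851
      vertex 15.164 2.773 29.851
    endloop
  endfacet
endsolid part

The G0 Z moves step by Δz≈7.463 mm. Every layer's G1 loop is the same polygon, so the solid is a straight extrusion of it from z=0 to z≈29.9. Closing with flat bottom and top caps and triangulating gives 28 facets — a regular 8-sided prism (a cylinder approximated with 8 flat sides), circumscribed radius ≈ 8.77 mm, height ≈ 29.9 mm.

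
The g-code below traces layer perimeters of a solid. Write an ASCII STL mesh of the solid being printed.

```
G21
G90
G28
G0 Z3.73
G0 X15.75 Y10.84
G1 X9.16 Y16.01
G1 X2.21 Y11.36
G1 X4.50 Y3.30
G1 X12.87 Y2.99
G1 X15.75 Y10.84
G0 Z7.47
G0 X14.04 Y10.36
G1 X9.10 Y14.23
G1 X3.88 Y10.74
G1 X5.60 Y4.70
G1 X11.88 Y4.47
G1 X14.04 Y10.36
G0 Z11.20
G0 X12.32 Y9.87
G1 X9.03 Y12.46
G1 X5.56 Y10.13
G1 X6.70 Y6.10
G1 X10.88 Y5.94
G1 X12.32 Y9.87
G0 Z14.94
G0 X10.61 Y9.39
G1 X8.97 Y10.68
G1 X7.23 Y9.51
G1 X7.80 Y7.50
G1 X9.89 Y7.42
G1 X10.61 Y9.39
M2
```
solid part
  facet normal 0.0000 0.0000 -1.0000
    outer loop
      vertex 0.54 11.97 0.00
      vertex 9.23 17.79 0.00
      vertex 17.46 11.33 0.00
    endloop
  endfacet
  facet normal 0.0000 0.0000 -1.0000
    outer loop
      vertex 3.40 1.90 0.00
      vertex 0.54 11.97 0.00
      vertex 17.46 11.33 0.00
    endloop
  endfacet
  facet normal 0.0000 0.0000 -1.0000
    outer loop
      vertex 13.86 1.51 0.00
      vertex 3.40 1.90 0.00
      vertex 17.46 11.33 0.00
    endloop
  endfacet
  facet normal 0.5761 0.7340 0.3597
    outer loop
      vertex 17.46 11.33 0.00
      vertex 9.23 17.79 0.00
      vertex 8.90 8.90 18.67
    endloop
  endfacet
  facet normal -0.5192 0.7752 0.3599
    outer loop
      vertex 9.23 17.79 0.00
      vertex 0.54 11.97 0.00
      vertex 8.90 8.90 18.67
    endloop
  endfacet
  facet normal -0.8975 -0.2549 0.3600
    outer loop
      vertex 0.54 11.97 0.00
      vertex 3.40 1.90 0.00
      vertex 8.90 8.90 18.67
    endloop
  endfacet
  facet normal -0.0348 -0.9324 0.3598
    outer loop
      vertex 3.40 1.90 0.00
      vertex 13.86 1.51 0.00
      vertex 8.90 8.90 18.67
    endloop
  endfacet
  facet normal 0.8760 -0.3211 0.3598
    outer loop
      vertex 13.86 1.51 0.00
      vertex 17.46 11.33 0.00
      vertex 8.90 8.90 18.67
    endloop
  endfacet
endsolid part

The G0 Z moves step by Δz≈3.73 mm. The G1 loops shrink linearly with z, so the solid tapers from its base footprint up to z≈18.7. Closing with a flat bottom cap and the tapered top and triangulating gives 8 facets — a regular 5-sided pyramid, base circumscribed radius ≈ 8.9 mm, apex at z ≈ 18.7 mm.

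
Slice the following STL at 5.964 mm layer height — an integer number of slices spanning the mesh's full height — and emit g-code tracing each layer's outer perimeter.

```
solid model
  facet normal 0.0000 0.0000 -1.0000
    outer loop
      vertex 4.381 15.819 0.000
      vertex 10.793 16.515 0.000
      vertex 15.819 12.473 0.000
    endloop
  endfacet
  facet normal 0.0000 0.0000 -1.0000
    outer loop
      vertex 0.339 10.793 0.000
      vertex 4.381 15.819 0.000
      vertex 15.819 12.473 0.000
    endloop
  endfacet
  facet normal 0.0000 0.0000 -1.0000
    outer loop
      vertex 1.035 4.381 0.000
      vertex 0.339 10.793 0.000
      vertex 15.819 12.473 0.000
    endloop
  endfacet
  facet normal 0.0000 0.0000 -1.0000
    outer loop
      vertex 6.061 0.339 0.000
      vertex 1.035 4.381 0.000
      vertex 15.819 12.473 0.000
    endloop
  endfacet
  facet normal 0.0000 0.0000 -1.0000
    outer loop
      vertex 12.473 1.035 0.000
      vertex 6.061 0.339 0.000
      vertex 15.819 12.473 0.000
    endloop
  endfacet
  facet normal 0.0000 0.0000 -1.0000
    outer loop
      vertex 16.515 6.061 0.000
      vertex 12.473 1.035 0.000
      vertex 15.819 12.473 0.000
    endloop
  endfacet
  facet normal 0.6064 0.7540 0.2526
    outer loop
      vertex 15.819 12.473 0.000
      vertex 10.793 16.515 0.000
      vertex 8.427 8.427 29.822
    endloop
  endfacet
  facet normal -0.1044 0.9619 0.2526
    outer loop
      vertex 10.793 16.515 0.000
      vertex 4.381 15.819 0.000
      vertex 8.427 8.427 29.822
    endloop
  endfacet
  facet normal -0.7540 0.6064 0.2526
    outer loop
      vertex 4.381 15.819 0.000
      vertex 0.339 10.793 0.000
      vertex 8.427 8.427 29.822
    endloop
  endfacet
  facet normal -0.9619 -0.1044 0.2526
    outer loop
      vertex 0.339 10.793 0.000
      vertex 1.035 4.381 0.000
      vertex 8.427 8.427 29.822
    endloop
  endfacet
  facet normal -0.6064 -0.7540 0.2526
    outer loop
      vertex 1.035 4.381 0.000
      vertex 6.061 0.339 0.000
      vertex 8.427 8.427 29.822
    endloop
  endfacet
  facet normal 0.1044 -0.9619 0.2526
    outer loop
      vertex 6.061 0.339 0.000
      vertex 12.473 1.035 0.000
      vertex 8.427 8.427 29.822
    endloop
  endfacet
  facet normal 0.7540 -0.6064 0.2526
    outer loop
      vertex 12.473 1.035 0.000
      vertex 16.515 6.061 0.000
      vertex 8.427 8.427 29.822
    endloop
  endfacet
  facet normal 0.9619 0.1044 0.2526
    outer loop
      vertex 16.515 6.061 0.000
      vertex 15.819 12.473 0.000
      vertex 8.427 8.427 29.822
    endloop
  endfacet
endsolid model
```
; perimeter-only toolpath
G21 ; units = mm
G90 ; absolute positioning
G28 ; home
; layer 1
G0 Z5.964
G0 X14.341 Y11.664
G1 X10.320 Y14.897
G1 X5.190 Y14.341
G1 X1.957 Y10.320
G1 X2.513 Y5.190
G1 X6.534 Y1.957
G1 X11.664 Y2.513
G1 X14.897 Y6.534
G1 X14.341 Y11.664
; layer 2
G0 Z11.929
G0 X12.862 Y10.855
G1 X9.847 Y13.280
G1 X5.999 Y12.862
G1 X3.574 Y9.847
G1 X3.992 Y5.999
G1 X7.007 Y3.574
G1 X10.855 Y3.992
G1 X13.280 Y7.007
G1 X12.862 Y10.855
; layer 3
G0 Z17.893
G0 X11.384 Y10.045
G1 X9.373 Y11.662
G1 X6.809 Y11.384
G1 X5.192 Y9.373
G1 X5.470 Y6.809
G1 X7.481 Y5.192
G1 X10.045 Y5.470
G1 X11.662 Y7.481
G1 X11.384 Y10.045
; layer 4
G0 Z23.858
G0 X9.905 Y9.236
G1 X8.900 Y10.045
G1 X7.618 Y9.905
G1 X6.809 Y8.900
G1 X6.949 Y7.618
G1 X7.954 Y6.809
G1 X9.236 Y6.949
G1 X10.045 Y7.954
G1 X9.905 Y9.236
M2 ; end

The solid is a regular 8-sided pyramid, base circumscribed radius ≈ 8.43 mm, apex at z ≈ 29.8 mm. Slicing at Δz = 5.964 mm — 5 equal slices spanning the solid's height, so layer i sits at z = i·h/5 — gives 4 non-empty perimeters. Each is a 8-segment closed polygon; G0 lifts to the layer z and rapids to the start vertex, then G1 traces the edges. The cross-section shrinks linearly with z (the slice at the apex is degenerate and omitted).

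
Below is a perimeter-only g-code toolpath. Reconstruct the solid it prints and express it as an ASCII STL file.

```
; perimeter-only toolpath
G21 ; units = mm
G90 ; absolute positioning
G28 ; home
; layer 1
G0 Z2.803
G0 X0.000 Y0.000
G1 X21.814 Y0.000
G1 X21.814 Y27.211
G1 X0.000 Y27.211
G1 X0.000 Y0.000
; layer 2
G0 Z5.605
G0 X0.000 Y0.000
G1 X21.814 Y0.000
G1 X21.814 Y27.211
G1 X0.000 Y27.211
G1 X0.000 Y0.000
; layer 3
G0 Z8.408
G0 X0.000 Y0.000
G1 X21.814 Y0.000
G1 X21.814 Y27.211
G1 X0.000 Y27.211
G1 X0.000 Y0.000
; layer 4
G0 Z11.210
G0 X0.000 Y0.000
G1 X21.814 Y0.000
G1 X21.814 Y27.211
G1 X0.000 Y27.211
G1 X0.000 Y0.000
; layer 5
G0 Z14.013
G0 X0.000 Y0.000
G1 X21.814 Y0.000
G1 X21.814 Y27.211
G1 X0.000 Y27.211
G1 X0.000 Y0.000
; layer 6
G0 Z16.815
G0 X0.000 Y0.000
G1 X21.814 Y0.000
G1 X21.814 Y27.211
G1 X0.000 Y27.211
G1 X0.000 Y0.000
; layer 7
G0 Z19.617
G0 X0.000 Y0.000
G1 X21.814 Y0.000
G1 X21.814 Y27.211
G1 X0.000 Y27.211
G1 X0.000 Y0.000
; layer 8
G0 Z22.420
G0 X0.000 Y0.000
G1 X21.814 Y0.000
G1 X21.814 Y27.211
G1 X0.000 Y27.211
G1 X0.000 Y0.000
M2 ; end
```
solid part
  facet normal 0.0000 0.0000 -1.0000
    outer loop
      vertex 21.814 27.211 0.000
      vertex 21.814 0.000 0.000
      vertex 0.000 0.000 0.000
    endloop
  endfacet
  facet normal 0.0000 0.0000 -1.0000
    outer loop
      vertex 0.000 27.211 0.000
      vertex 21.814 27.211 0.000
      vertex 0.000 0.000 0.000
    endloop
  endfacet
  facet normal 0.0000 0.0000 1.0000
    outer loop
      vertex 0.000 0.000 22.420
      vertex 21.814 0.000 22.420
      vertex 21.814 27.211 22.420
    endloop
  endfacet
  facet normal 0.0000 0.0000 1.0000
    outer loop
      vertex 0.000 0.000 22.420
      vertex 21.814 27.211 22.420
      vertex 0.000 27.211 22.420
    endloop
  endfacet
  facet normal 0.0000 -1.0000 0.0000
    outer loop
      vertex 0.000 0.000 0.000
      vertex 21.814 0.000 0.000
      vertex 21.814 0.000 22.420
    endloop
  endfacet
  facet normal 0.0000 -1.0000 0.0000
    outer loop
      vertex 0.000 0.000 0.000
      vertex 21.814 0.000 22.420
      vertex 0.000 0.000 22.420
    endloop
  endfacet
  facet normal 0.0000 1.0000 0.0000
    outer loop
      vertex 21.814 27.211 22.420
      vertex 21.814 27.211 0.000
      vertex 0.000 27.211 0.000
    endloop
  endfacet
  facet normal 0.0000 1.0000 0.0000
    outer loop
      vertex 0.000 27.211 22.420
      vertex 21.814 27.211 22.420
      vertex 0.000 27.211 0.000
    endloop
  endfacet
  facet normal -1.0000 0.0000 0.0000
    outer loop
      vertex 0.000 27.211 22.420
      vertex 0.000 27.211 0.000
      vertex 0.000 0.000 0.000
    endloop
  endfacet
  facet normal -1.0000 0.0000 0.0000
    outer loop
      vertex 0.000 0.000 22.420
      vertex 0.000 27.211 22.420
      vertex 0.000 0.000 0.000
    endloop
  endfacet
  facet normal 1.0000 0.0000 0.0000
    outer loop
      vertex 21.814 0.000 0.000
      vertex 21.814 27.211 0.000
      vertex 21.814 27.211 22.420
    endloop
  endfacet
  facet normal 1.0000 0.0000 0.0000
    outer loop
      vertex 21.814 0.000 0.000
      vertex 21.814 27.211 22.420
      vertex 21.814 0.000 22.420
    endloop
  endfacet
endsolid part

The G0 Z moves step by Δz≈2.803 mm. Every layer's G1 loop is the same polygon, so the solid is a straight extrusion of it from z=0 to z≈22.4. Closing with flat bottom and top caps and triangulating gives 12 facets — a rectangular box, roughly 21.8 × 27.2 mm footprint and 22.4 mm tall.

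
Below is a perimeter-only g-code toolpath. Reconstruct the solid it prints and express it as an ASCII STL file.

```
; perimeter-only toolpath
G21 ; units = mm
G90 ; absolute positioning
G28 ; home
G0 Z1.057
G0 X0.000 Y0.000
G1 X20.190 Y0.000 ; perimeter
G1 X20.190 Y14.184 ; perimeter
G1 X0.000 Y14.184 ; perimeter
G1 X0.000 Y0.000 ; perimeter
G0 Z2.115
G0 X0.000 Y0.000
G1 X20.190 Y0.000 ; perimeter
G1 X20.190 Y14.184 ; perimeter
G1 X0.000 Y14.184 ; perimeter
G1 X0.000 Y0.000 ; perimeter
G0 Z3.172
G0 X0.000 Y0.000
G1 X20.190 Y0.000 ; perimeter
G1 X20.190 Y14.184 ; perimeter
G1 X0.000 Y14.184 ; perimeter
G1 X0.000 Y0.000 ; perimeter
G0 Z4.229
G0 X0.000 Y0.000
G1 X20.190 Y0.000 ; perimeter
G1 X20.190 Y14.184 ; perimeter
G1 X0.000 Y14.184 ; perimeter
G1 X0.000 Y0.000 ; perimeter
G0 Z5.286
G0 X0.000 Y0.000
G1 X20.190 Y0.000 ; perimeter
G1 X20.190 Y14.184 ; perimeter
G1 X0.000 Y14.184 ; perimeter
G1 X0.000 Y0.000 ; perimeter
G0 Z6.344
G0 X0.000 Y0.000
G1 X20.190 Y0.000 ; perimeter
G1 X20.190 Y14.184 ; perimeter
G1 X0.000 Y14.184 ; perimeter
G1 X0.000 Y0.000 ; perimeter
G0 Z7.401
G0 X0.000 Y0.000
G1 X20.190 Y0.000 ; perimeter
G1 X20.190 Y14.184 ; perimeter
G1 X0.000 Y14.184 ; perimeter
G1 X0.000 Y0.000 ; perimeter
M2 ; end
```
solid part
  facet normal 0.0000 0.0000 -1.0000
    outer loop
      vertex 20.190 14.184 0.000
      vertex 20.190 0.000 0.000
      vertex 0.000 0.000 0.000
    endloop
  endfacet
  facet normal 0.0000 0.0000 -1.0000
    outer loop
      vertex 0.000 14.184 0.000
      vertex 20.190 14.184 0.000
      vertex 0.000 0.000 0.000
    endloop
  endfacet
  facet normal 0.0000 0.0000 1.0000
    outer loop
      vertex 0.000 0.000 7.401
      vertex 20.190 0.000 7.401
      vertex 20.190 14.184 7.401
    endloop
  endfacet
  facet normal 0.0000 0.0000 1.0000
    outer loop
      vertex 0.000 0.000 7.401
      vertex 20.190 14.184 7.401
      vertex 0.000 14.184 7.401
    endloop
  endfacet
  facet normal 0.0000 -1.0000 0.0000
    outer loop
      vertex 0.000 0.000 0.000
      vertex 20.190 0.000 0.000
      vertex 20.190 0.000 7.401
    endloop
  endfacet
  facet normal 0.0000 -1.0000 0.0000
    outer loop
      vertex 0.000 0.000 0.000
      vertex 20.190 0.000 7.401
      vertex 0.000 0.000 7.401
    endloop
  endfacet
  facet normal 0.0000 1.0000 0.0000
    outer loop
      vertex 20.190 14.184 7.401
      vertex 20.190 14.184 0.000
      vertex 0.000 14.184 0.000
    endloop
  endfacet
  facet normal 0.0000 1.0000 0.0000
    outer loop
      vertex 0.000 14.184 7.401
      vertex 20.190 14.184 7.401
      vertex 0.000 14.184 0.000
    endloop
  endfacet
  facet normal -1.0000 0.0000 0.0000
    outer loop
      vertex 0.000 14.184 7.401
      vertex 0.000 14.184 0.000
      vertex 0.000 0.000 0.000
    endloop
  endfacet
  facet normal -1.0000 0.0000 0.0000
    outer loop
      vertex 0.000 0.000 7.401
      vertex 0.000 14.184 7.401
      vertex 0.000 0.000 0.000
    endloop
  endfacet
  facet normal 1.0000 0.0000 0.0000
    outer loop
      vertex 20.190 0.000 0.000
      vertex 20.190 14.184 0.000
      vertex 20.190 14.184 7.401
    endloop
  endfacet
  facet normal 1.0000 0.0000 0.0000
    outer loop
      vertex 20.190 0.000 0.000
      vertex 20.190 14.184 7.401
      vertex 20.190 0.000 7.401
    endloop
  endfacet
endsolid part

The G0 Z moves step by Δz≈1.057 mm. Every layer's G1 loop is the same polygon, so the solid is a straight extrusion of it from z=0 to z≈7.4. Closing with flat bottom and top caps and triangulating gives 12 facets — a rectangular box, roughly 20.2 × 14.2 mm footprint and 7.4 mm tall.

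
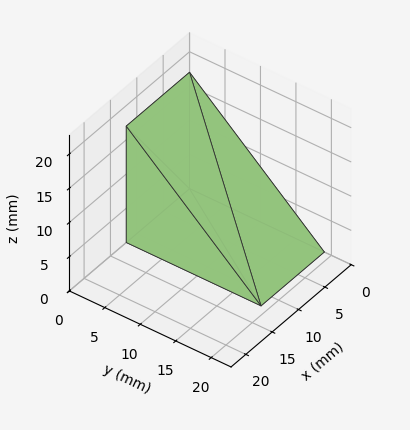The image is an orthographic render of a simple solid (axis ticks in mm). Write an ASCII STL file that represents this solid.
Reading the render: the shape is a wedge (ramp): 12 × 19 mm base, rising to 17 mm along the y=0 edge and sloping linearly to z=0 at y=19 (dimensions read to the nearest mm from the axis ticks). For the STL, each face is triangulated and given an outward normal.

solid part
  facet normal 0.0000 0.0000 -1.0000
    outer loop
      vertex 12.00 19.00 0.00
      vertex 12.00 0.00 0.00
      vertex 0.00 0.00 0.00
    endloop
  endfacet
  facet normal 0.0000 0.0000 -1.0000
    outer loop
      vertex 0.00 19.00 0.00
      vertex 12.00 19.00 0.00
      vertex 0.00 0.00 0.00
    endloop
  endfacet
  facet normal 0.0000 -1.0000 0.0000
    outer loop
      vertex 0.00 0.00 0.00
      vertex 12.00 0.00 0.00
      vertex 12.00 0.00 17.00
    endloop
  endfacet
  facet normal 0.0000 -1.0000 0.0000
    outer loop
      vertex 0.00 0.00 0.00
      vertex 12.00 0.00 17.00
      vertex 0.00 0.00 17.00
    endloop
  endfacet
  facet normal 0.0000 0.6668 0.7452
    outer loop
      vertex 0.00 0.00 17.00
      vertex 12.00 0.00 17.00
      vertex 12.00 19.00 0.00
    endloop
  endfacet
  facet normal 0.0000 0.6668 0.7452
    outer loop
      vertex 0.00 0.00 17.00
      vertex 12.00 19.00 0.00
      vertex 0.00 19.00 0.00
    endloop
  endfacet
  facet normal -1.0000 0.0000 0.0000
    outer loop
      vertex 0.00 0.00 17.00
      vertex 0.00 19.00 0.00
      vertex 0.00 0.00 0.00
    endloop
  endfacet
  facet normal 1.0000 0.0000 0.0000
    outer loop
      vertex 12.00 0.00 0.00
      vertex 12.00 19.00 0.00
      vertex 12.00 0.00 17.00
    endloop
  endfacet
endsolid part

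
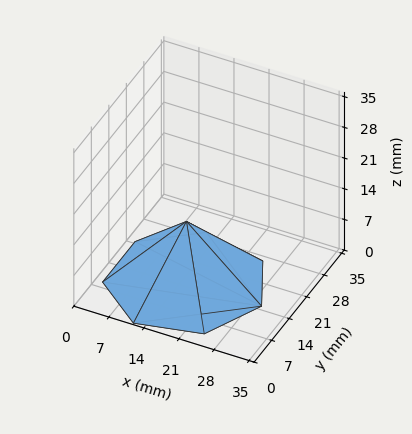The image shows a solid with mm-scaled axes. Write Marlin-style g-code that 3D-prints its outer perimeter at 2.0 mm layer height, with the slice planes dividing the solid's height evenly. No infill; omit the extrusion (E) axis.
Reading the render: the shape is a regular 7-sided pyramid, base circumscribed radius ≈ 15 mm, apex at z ≈ 14 mm (dimensions read to the nearest mm from the axis ticks). For the g-code, the solid's height is divided into equal slices at the stated Δz and each level perimeter traced with G1 moves after a G0 lift.

; perimeter-only toolpath
G21 ; units = mm
G90 ; absolute positioning
G28 ; home
; layer 1
G0 Z2.0
G0 X27.9 Y15.0
G1 X23.1 Y25.0
G1 X12.2 Y27.5
G1 X3.4 Y20.6
G1 X3.4 Y9.4
G1 X12.2 Y2.5
G1 X23.1 Y5.0
G1 X27.9 Y15.0
; layer 2
G0 Z4.0
G0 X25.7 Y15.0
G1 X21.7 Y23.4
G1 X12.6 Y25.4
G1 X5.4 Y19.6
G1 X5.4 Y10.4
G1 X12.6 Y4.6
G1 X21.7 Y6.6
G1 X25.7 Y15.0
; layer 3
G0 Z6.0
G0 X23.6 Y15.0
G1 X20.4 Y21.7
G1 X13.1 Y23.3
G1 X7.3 Y18.7
G1 X7.3 Y11.3
G1 X13.1 Y6.7
G1 X20.4 Y8.3
G1 X23.6 Y15.0
; layer 4
G0 Z8.0
G0 X21.4 Y15.0
G1 X19.0 Y20.0
G1 X13.6 Y21.3
G1 X9.2 Y17.8
G1 X9.2 Y12.2
G1 X13.6 Y8.7
G1 X19.0 Y10.0
G1 X21.4 Y15.0
; layer 5
G0 Z10.0
G0 X19.3 Y15.0
G1 X17.7 Y18.3
G1 X14.1 Y19.2
G1 X11.1 Y16.9
G1 X11.1 Y13.1
G1 X14.1 Y10.8
G1 X17.7 Y11.7
G1 X19.3 Y15.0
; layer 6
G0 Z12.0
G0 X17.1 Y15.0
G1 X16.3 Y16.7
G1 X14.5 Y17.1
G1 X13.1 Y15.9
G1 X13.1 Y14.1
G1 X14.5 Y12.9
G1 X16.3 Y13.3
G1 X17.1 Y15.0
M2 ; end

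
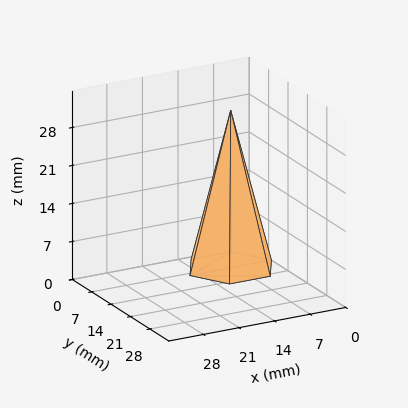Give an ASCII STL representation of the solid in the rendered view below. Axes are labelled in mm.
Reading the render: the shape is a regular 6-sided pyramid, base circumscribed radius ≈ 8 mm, apex at z ≈ 29 mm (dimensions read to the nearest mm from the axis ticks). For the STL, each face is triangulated and given an outward normal.

solid part
  facet normal 0.0000 0.0000 -1.0000
    outer loop
      vertex 4.00 14.93 0.00
      vertex 12.00 14.93 0.00
      vertex 16.00 8.00 0.00
    endloop
  endfacet
  facet normal 0.0000 0.0000 -1.0000
    outer loop
      vertex 0.00 8.00 0.00
      vertex 4.00 14.93 0.00
      vertex 16.00 8.00 0.00
    endloop
  endfacet
  facet normal 0.0000 0.0000 -1.0000
    outer loop
      vertex 4.00 1.07 0.00
      vertex 0.00 8.00 0.00
      vertex 16.00 8.00 0.00
    endloop
  endfacet
  facet normal 0.0000 0.0000 -1.0000
    outer loop
      vertex 12.00 1.07 0.00
      vertex 4.00 1.07 0.00
      vertex 16.00 8.00 0.00
    endloop
  endfacet
  facet normal 0.8424 0.4862 0.2324
    outer loop
      vertex 16.00 8.00 0.00
      vertex 12.00 14.93 0.00
      vertex 8.00 8.00 29.00
    endloop
  endfacet
  facet normal 0.0000 0.9726 0.2324
    outer loop
      vertex 12.00 14.93 0.00
      vertex 4.00 14.93 0.00
      vertex 8.00 8.00 29.00
    endloop
  endfacet
  facet normal -0.8424 0.4862 0.2324
    outer loop
      vertex 4.00 14.93 0.00
      vertex 0.00 8.00 0.00
      vertex 8.00 8.00 29.00
    endloop
  endfacet
  facet normal -0.8424 -0.4862 0.2324
    outer loop
      vertex 0.00 8.00 0.00
      vertex 4.00 1.07 0.00
      vertex 8.00 8.00 29.00
    endloop
  endfacet
  facet normal 0.0000 -0.9726 0.2324
    outer loop
      vertex 4.00 1.07 0.00
      vertex 12.00 1.07 0.00
      vertex 8.00 8.00 29.00
    endloop
  endfacet
  facet normal 0.8424 -0.4862 0.2324
    outer loop
      vertex 12.00 1.07 0.00
      vertex 16.00 8.00 0.00
      vertex 8.00 8.00 29.00
    endloop
  endfacet
endsolid part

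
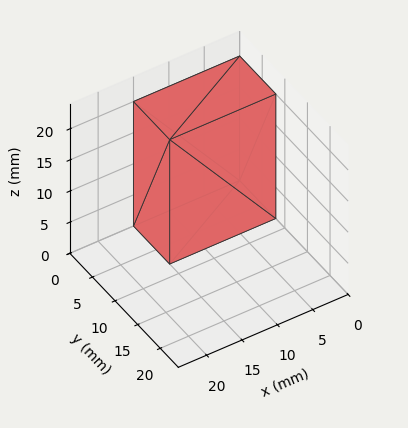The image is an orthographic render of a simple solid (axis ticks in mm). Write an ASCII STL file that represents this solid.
Reading the render: the shape is a rectangular box, roughly 15 × 8 mm footprint and 20 mm tall (dimensions read to the nearest mm from the axis ticks). For the STL, each face is triangulated and given an outward normal.

solid part
  facet normal 0.0000 0.0000 -1.0000
    outer loop
      vertex 15.00 8.00 0.00
      vertex 15.00 0.00 0.00
      vertex 0.00 0.00 0.00
    endloop
  endfacet
  facet normal 0.0000 0.0000 -1.0000
    outer loop
      vertex 0.00 8.00 0.00
      vertex 15.00 8.00 0.00
      vertex 0.00 0.00 0.00
    endloop
  endfacet
  facet normal 0.0000 0.0000 1.0000
    outer loop
      vertex 0.00 0.00 20.00
      vertex 15.00 0.00 20.00
      vertex 15.00 8.00 20.00
    endloop
  endfacet
  facet normal 0.0000 0.0000 1.0000
    outer loop
      vertex 0.00 0.00 20.00
      vertex 15.00 8.00 20.00
      vertex 0.00 8.00 20.00
    endloop
  endfacet
  facet normal 0.0000 -1.0000 0.0000
    outer loop
      vertex 0.00 0.00 0.00
      vertex 15.00 0.00 0.00
      vertex 15.00 0.00 20.00
    endloop
  endfacet
  facet normal 0.0000 -1.0000 0.0000
    outer loop
      vertex 0.00 0.00 0.00
      vertex 15.00 0.00 20.00
      vertex 0.00 0.00 20.00
    endloop
  endfacet
  facet normal 0.0000 1.0000 0.0000
    outer loop
      vertex 15.00 8.00 20.00
      vertex 15.00 8.00 0.00
      vertex 0.00 8.00 0.00
    endloop
  endfacet
  facet normal 0.0000 1.0000 0.0000
    outer loop
      vertex 0.00 8.00 20.00
      vertex 15.00 8.00 20.00
      vertex 0.00 8.00 0.00
    endloop
  endfacet
  facet normal -1.0000 0.0000 0.0000
    outer loop
      vertex 0.00 8.00 20.00
      vertex 0.00 8.00 0.00
      vertex 0.00 0.00 0.00
    endloop
  endfacet
  facet normal -1.0000 0.0000 0.0000
    outer loop
      vertex 0.00 0.00 20.00
      vertex 0.00 8.00 20.00
      vertex 0.00 0.00 0.00
    endloop
  endfacet
  facet normal 1.0000 0.0000 0.0000
    outer loop
      vertex 15.00 0.00 0.00
      vertex 15.00 8.00 0.00
      vertex 15.00 8.00 20.00
    endloop
  endfacet
  facet normal 1.0000 0.0000 0.0000
    outer loop
      vertex 15.00 0.00 0.00
      vertex 15.00 8.00 20.00
      vertex 15.00 0.00 20.00
    endloop
  endfacet
endsolid part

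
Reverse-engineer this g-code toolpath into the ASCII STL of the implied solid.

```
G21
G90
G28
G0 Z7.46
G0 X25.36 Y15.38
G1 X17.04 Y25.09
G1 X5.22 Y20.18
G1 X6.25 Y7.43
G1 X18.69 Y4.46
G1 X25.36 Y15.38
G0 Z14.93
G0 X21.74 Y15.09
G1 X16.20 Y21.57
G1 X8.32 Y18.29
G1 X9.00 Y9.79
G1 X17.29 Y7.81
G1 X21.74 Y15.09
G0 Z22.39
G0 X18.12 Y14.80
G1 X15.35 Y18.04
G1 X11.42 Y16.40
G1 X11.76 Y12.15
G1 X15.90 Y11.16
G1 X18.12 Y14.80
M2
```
solid part
  facet normal 0.0000 0.0000 -1.0000
    outer loop
      vertex 2.13 22.07 0.00
      vertex 17.88 28.62 0.00
      vertex 28.97 15.67 0.00
    endloop
  endfacet
  facet normal 0.0000 0.0000 -1.0000
    outer loop
      vertex 3.49 5.07 0.00
      vertex 2.13 22.07 0.00
      vertex 28.97 15.67 0.00
    endloop
  endfacet
  facet normal 0.0000 0.0000 -1.0000
    outer loop
      vertex 20.08 1.11 0.00
      vertex 3.49 5.07 0.00
      vertex 28.97 15.67 0.00
    endloop
  endfacet
  facet normal 0.7069 0.6053 0.3659
    outer loop
      vertex 28.97 15.67 0.00
      vertex 17.88 28.62 0.00
      vertex 14.51 14.51 29.85
    endloop
  endfacet
  facet normal -0.3574 0.8593 0.3659
    outer loop
      vertex 17.88 28.62 0.00
      vertex 2.13 22.07 0.00
      vertex 14.51 14.51 29.85
    endloop
  endfacet
  facet normal -0.9277 -0.0742 0.3659
    outer loop
      vertex 2.13 22.07 0.00
      vertex 3.49 5.07 0.00
      vertex 14.51 14.51 29.85
    endloop
  endfacet
  facet normal -0.2161 -0.9052 0.3660
    outer loop
      vertex 3.49 5.07 0.00
      vertex 20.08 1.11 0.00
      vertex 14.51 14.51 29.85
    endloop
  endfacet
  facet normal 0.7943 -0.4850 0.3659
    outer loop
      vertex 20.08 1.11 0.00
      vertex 28.97 15.67 0.00
      vertex 14.51 14.51 29.85
    endloop
  endfacet
endsolid part

The G0 Z moves step by Δz≈7.46 mm. The G1 loops shrink linearly with z, so the solid tapers from its base footprint up to z≈29.9. Closing with a flat bottom cap and the tapered top and triangulating gives 8 facets — a regular 5-sided pyramid, base circumscribed radius ≈ 14.5 mm, apex at z ≈ 29.9 mm.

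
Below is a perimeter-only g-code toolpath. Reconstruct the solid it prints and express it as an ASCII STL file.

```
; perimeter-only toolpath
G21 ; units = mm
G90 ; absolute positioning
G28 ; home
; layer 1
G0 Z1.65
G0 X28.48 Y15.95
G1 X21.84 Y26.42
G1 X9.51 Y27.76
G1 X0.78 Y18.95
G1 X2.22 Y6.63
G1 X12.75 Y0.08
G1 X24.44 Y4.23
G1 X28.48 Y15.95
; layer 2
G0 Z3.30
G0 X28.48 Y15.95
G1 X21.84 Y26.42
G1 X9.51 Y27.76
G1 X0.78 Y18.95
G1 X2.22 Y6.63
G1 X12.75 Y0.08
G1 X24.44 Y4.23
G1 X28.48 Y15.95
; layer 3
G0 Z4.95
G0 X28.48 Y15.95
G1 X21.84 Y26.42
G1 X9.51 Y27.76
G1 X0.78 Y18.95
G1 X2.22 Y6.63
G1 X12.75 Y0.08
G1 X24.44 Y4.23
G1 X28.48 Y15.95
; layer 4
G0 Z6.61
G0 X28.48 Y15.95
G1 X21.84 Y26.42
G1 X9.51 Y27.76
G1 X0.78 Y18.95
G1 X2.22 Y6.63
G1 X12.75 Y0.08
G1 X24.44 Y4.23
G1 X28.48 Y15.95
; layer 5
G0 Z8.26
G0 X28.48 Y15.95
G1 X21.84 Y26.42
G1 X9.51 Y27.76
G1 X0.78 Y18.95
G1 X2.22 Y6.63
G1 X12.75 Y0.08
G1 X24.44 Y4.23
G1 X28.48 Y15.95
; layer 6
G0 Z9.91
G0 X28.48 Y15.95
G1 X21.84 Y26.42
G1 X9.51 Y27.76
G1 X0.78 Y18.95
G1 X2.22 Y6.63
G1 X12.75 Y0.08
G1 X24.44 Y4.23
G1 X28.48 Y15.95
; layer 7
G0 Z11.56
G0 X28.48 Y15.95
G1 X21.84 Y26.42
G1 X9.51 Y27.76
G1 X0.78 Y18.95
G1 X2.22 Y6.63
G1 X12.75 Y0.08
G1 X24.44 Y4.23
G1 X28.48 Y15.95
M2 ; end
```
solid part
  facet normal 0.0000 0.0000 -1.0000
    outer loop
      vertex 9.51 27.76 0.00
      vertex 21.84 26.42 0.00
      vertex 28.48 15.95 0.00
    endloop
  endfacet
  facet normal 0.0000 0.0000 -1.0000
    outer loop
      vertex 0.78 18.95 0.00
      vertex 9.51 27.76 0.00
      vertex 28.48 15.95 0.00
    endloop
  endfacet
  facet normal 0.0000 0.0000 -1.0000
    outer loop
      vertex 2.22 6.63 0.00
      vertex 0.78 18.95 0.00
      vertex 28.48 15.95 0.00
    endloop
  endfacet
  facet normal 0.0000 0.0000 -1.0000
    outer loop
      vertex 12.75 0.08 0.00
      vertex 2.22 6.63 0.00
      vertex 28.48 15.95 0.00
    endloop
  endfacet
  facet normal 0.0000 0.0000 -1.0000
    outer loop
      vertex 24.44 4.23 0.00
      vertex 12.75 0.08 0.00
      vertex 28.48 15.95 0.00
    endloop
  endfacet
  facet normal 0.0000 0.0000 1.0000
    outer loop
      vertex 28.48 15.95 11.56
      vertex 21.84 26.42 11.56
      vertex 9.51 27.76 11.56
    endloop
  endfacet
  facet normal 0.0000 0.0000 1.0000
    outer loop
      vertex 28.48 15.95 11.56
      vertex 9.51 27.76 11.56
      vertex 0.78 18.95 11.56
    endloop
  endfacet
  facet normal 0.0000 0.0000 1.0000
    outer loop
      vertex 28.48 15.95 11.56
      vertex 0.78 18.95 11.56
      vertex 2.22 6.63 11.56
    endloop
  endfacet
  facet normal 0.0000 0.0000 1.0000
    outer loop
      vertex 28.48 15.95 11.56
      vertex 2.22 6.63 11.56
      vertex 12.75 0.08 11.56
    endloop
  endfacet
  facet normal 0.0000 0.0000 1.0000
    outer loop
      vertex 28.48 15.95 11.56
      vertex 12.75 0.08 11.56
      vertex 24.44 4.23 11.56
    endloop
  endfacet
  facet normal 0.8445 0.5356 0.0000
    outer loop
      vertex 28.48 15.95 0.00
      vertex 21.84 26.42 0.00
      vertex 21.84 26.42 11.56
    endloop
  endfacet
  facet normal 0.8445 0.5356 0.0000
    outer loop
      vertex 28.48 15.95 0.00
      vertex 21.84 26.42 11.56
      vertex 28.48 15.95 11.56
    endloop
  endfacet
  facet normal 0.1080 0.9941 0.0000
    outer loop
      vertex 21.84 26.42 0.00
      vertex 9.51 27.76 0.00
      vertex 9.51 27.76 11.56
    endloop
  endfacet
  facet normal 0.1080 0.9941 0.0000
    outer loop
      vertex 21.84 26.42 0.00
      vertex 9.51 27.76 11.56
      vertex 21.84 26.42 11.56
    endloop
  endfacet
  facet normal -0.7103 0.7039 0.0000
    outer loop
      vertex 9.51 27.76 0.00
      vertex 0.78 18.95 0.00
      vertex 0.78 18.95 11.56
    endloop
  endfacet
  facet normal -0.7103 0.7039 0.0000
    outer loop
      vertex 9.51 27.76 0.00
      vertex 0.78 18.95 11.56
      vertex 9.51 27.76 11.56
    endloop
  endfacet
  facet normal -0.9932 -0.1161 0.0000
    outer loop
      vertex 0.78 18.95 0.00
      vertex 2.22 6.63 0.00
      vertex 2.22 6.63 11.56
    endloop
  endfacet
  facet normal -0.9932 -0.1161 0.0000
    outer loop
      vertex 0.78 18.95 0.00
      vertex 2.22 6.63 11.56
      vertex 0.78 18.95 11.56
    endloop
  endfacet
  facet normal -0.5282 -0.8491 0.0000
    outer loop
      vertex 2.22 6.63 0.00
      vertex 12.75 0.08 0.00
      vertex 12.75 0.08 11.56
    endloop
  endfacet
  facet normal -0.5282 -0.8491 0.0000
    outer loop
      vertex 2.22 6.63 0.00
      vertex 12.75 0.08 11.56
      vertex 2.22 6.63 11.56
    endloop
  endfacet
  facet normal 0.3345 -0.9424 0.0000
    outer loop
      vertex 12.75 0.08 0.00
      vertex 24.44 4.23 0.00
      vertex 24.44 4.23 11.56
    endloop
  endfacet
  facet normal 0.3345 -0.9424 0.0000
    outer loop
      vertex 12.75 0.08 0.00
      vertex 24.44 4.23 11.56
      vertex 12.75 0.08 11.56
    endloop
  endfacet
  facet normal 0.9454 -0.3259 0.0000
    outer loop
      vertex 24.44 4.23 0.00
      vertex 28.48 15.95 0.00
      vertex 28.48 15.95 11.56
    endloop
  endfacet
  facet normal 0.9454 -0.3259 0.0000
    outer loop
      vertex 24.44 4.23 0.00
      vertex 28.48 15.95 11.56
      vertex 24.44 4.23 11.56
    endloop
  endfacet
endsolid part

The G0 Z moves step by Δz≈1.65 mm. Every layer's G1 loop is the same polygon, so the solid is a straight extrusion of it from z=0 to z≈11.6. Closing with flat bottom and top caps and triangulating gives 24 facets — a regular 7-sided prism (a cylinder approximated with 7 flat sides), circumscribed radius ≈ 14.3 mm, height ≈ 11.6 mm.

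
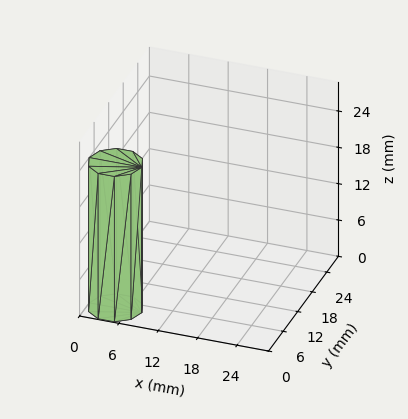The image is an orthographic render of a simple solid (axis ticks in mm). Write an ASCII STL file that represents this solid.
Reading the render: the shape is a regular 10-sided prism (a cylinder approximated with 10 flat sides), circumscribed radius ≈ 4 mm, height ≈ 24 mm (dimensions read to the nearest mm from the axis ticks). For the STL, each face is triangulated and given an outward normal.

solid part
  facet normal 0.0000 0.0000 -1.0000
    outer loop
      vertex 5.236 7.804 0.000
      vertex 7.236 6.351 0.000
      vertex 8.000 4.000 0.000
    endloop
  endfacet
  facet normal 0.0000 0.0000 -1.0000
    outer loop
      vertex 2.764 7.804 0.000
      vertex 5.236 7.804 0.000
      vertex 8.000 4.000 0.000
    endloop
  endfacet
  facet normal 0.0000 0.0000 -1.0000
    outer loop
      vertex 0.764 6.351 0.000
      vertex 2.764 7.804 0.000
      vertex 8.000 4.000 0.000
    endloop
  endfacet
  facet normal 0.0000 0.0000 -1.0000
    outer loop
      vertex 0.000 4.000 0.000
      vertex 0.764 6.351 0.000
      vertex 8.000 4.000 0.000
    endloop
  endfacet
  facet normal 0.0000 0.0000 -1.0000
    outer loop
      vertex 0.764 1.649 0.000
      vertex 0.000 4.000 0.000
      vertex 8.000 4.000 0.000
    endloop
  endfacet
  facet normal 0.0000 0.0000 -1.0000
    outer loop
      vertex 2.764 0.196 0.000
      vertex 0.764 1.649 0.000
      vertex 8.000 4.000 0.000
    endloop
  endfacet
  facet normal 0.0000 0.0000 -1.0000
    outer loop
      vertex 5.236 0.196 0.000
      vertex 2.764 0.196 0.000
      vertex 8.000 4.000 0.000
    endloop
  endfacet
  facet normal 0.0000 0.0000 -1.0000
    outer loop
      vertex 7.236 1.649 0.000
      vertex 5.236 0.196 0.000
      vertex 8.000 4.000 0.000
    endloop
  endfacet
  facet normal 0.0000 0.0000 1.0000
    outer loop
      vertex 8.000 4.000 24.000
      vertex 7.236 6.351 24.000
      vertex 5.236 7.804 24.000
    endloop
  endfacet
  facet normal 0.0000 0.0000 1.0000
    outer loop
      vertex 8.000 4.000 24.000
      vertex 5.236 7.804 24.000
      vertex 2.764 7.804 24.000
    endloop
  endfacet
  facet normal 0.0000 0.0000 1.0000
    outer loop
      vertex 8.000 4.000 24.000
      vertex 2.764 7.804 24.000
      vertex 0.764 6.351 24.000
    endloop
  endfacet
  facet normal 0.0000 0.0000 1.0000
    outer loop
      vertex 8.000 4.000 24.000
      vertex 0.764 6.351 24.000
      vertex 0.000 4.000 24.000
    endloop
  endfacet
  facet normal 0.0000 0.0000 1.0000
    outer loop
      vertex 8.000 4.000 24.000
      vertex 0.000 4.000 24.000
      vertex 0.764 1.649 24.000
    endloop
  endfacet
  facet normal 0.0000 0.0000 1.0000
    outer loop
      vertex 8.000 4.000 24.000
      vertex 0.764 1.649 24.000
      vertex 2.764 0.196 24.000
    endloop
  endfacet
  facet normal 0.0000 0.0000 1.0000
    outer loop
      vertex 8.000 4.000 24.000
      vertex 2.764 0.196 24.000
      vertex 5.236 0.196 24.000
    endloop
  endfacet
  facet normal 0.0000 0.0000 1.0000
    outer loop
      vertex 8.000 4.000 24.000
      vertex 5.236 0.196 24.000
      vertex 7.236 1.649 24.000
    endloop
  endfacet
  facet normal 0.9510 0.3091 0.0000
    outer loop
      vertex 8.000 4.000 0.000
      vertex 7.236 6.351 0.000
      vertex 7.236 6.351 24.000
    endloop
  endfacet
  facet normal 0.9510 0.3091 0.0000
    outer loop
      vertex 8.000 4.000 0.000
      vertex 7.236 6.351 24.000
      vertex 8.000 4.000 24.000
    endloop
  endfacet
  facet normal 0.5878 0.8090 0.0000
    outer loop
      vertex 7.236 6.351 0.000
      vertex 5.236 7.804 0.000
      vertex 5.236 7.804 24.000
    endloop
  endfacet
  facet normal 0.5878 0.8090 0.0000
    outer loop
      vertex 7.236 6.351 0.000
      vertex 5.236 7.804 24.000
      vertex 7.236 6.351 24.000
    endloop
  endfacet
  facet normal 0.0000 1.0000 0.0000
    outer loop
      vertex 5.236 7.804 0.000
      vertex 2.764 7.804 0.000
      vertex 2.764 7.804 24.000
    endloop
  endfacet
  facet normal 0.0000 1.0000 0.0000
    outer loop
      vertex 5.236 7.804 0.000
      vertex 2.764 7.804 24.000
      vertex 5.236 7.804 24.000
    endloop
  endfacet
  facet normal -0.5878 0.8090 0.0000
    outer loop
      vertex 2.764 7.804 0.000
      vertex 0.764 6.351 0.000
      vertex 0.764 6.351 24.000
    endloop
  endfacet
  facet normal -0.5878 0.8090 0.0000
    outer loop
      vertex 2.764 7.804 0.000
      vertex 0.764 6.351 24.000
      vertex 2.764 7.804 24.000
    endloop
  endfacet
  facet normal -0.9510 0.3091 0.0000
    outer loop
      vertex 0.764 6.351 0.000
      vertex 0.000 4.000 0.000
      vertex 0.000 4.000 24.000
    endloop
  endfacet
  facet normal -0.9510 0.3091 0.0000
    outer loop
      vertex 0.764 6.351 0.000
      vertex 0.000 4.000 24.000
      vertex 0.764 6.351 24.000
    endloop
  endfacet
  facet normal -0.9510 -0.3091 0.0000
    outer loop
      vertex 0.000 4.000 0.000
      vertex 0.764 1.649 0.000
      vertex 0.764 1.649 24.000
    endloop
  endfacet
  facet normal -0.9510 -0.3091 0.0000
    outer loop
      vertex 0.000 4.000 0.000
      vertex 0.764 1.649 24.000
      vertex 0.000 4.000 24.000
    endloop
  endfacet
  facet normal -0.5878 -0.8090 0.0000
    outer loop
      vertex 0.764 1.649 0.000
      vertex 2.764 0.196 0.000
      vertex 2.764 0.196 24.000
    endloop
  endfacet
  facet normal -0.5878 -0.8090 0.0000
    outer loop
      vertex 0.764 1.649 0.000
      vertex 2.764 0.196 24.000
      vertex 0.764 1.649 24.000
    endloop
  endfacet
  facet normal 0.0000 -1.0000 0.0000
    outer loop
      vertex 2.764 0.196 0.000
      vertex 5.236 0.196 0.000
      vertex 5.236 0.196 24.000
    endloop
  endfacet
  facet normal 0.0000 -1.0000 0.0000
    outer loop
      vertex 2.764 0.196 0.000
      vertex 5.236 0.196 24.000
      vertex 2.764 0.196 24.000
    endloop
  endfacet
  facet normal 0.5878 -0.8090 0.0000
    outer loop
      vertex 5.236 0.196 0.000
      vertex 7.236 1.649 0.000
      vertex 7.236 1.649 24.000
    endloop
  endfacet
  facet normal 0.5878 -0.8090 0.0000
    outer loop
      vertex 5.236 0.196 0.000
      vertex 7.236 1.649 24.000
      vertex 5.236 0.196 24.000
    endloop
  endfacet
  facet normal 0.9510 -0.3091 0.0000
    outer loop
      vertex 7.236 1.649 0.000
      vertex 8.000 4.000 0.000
      vertex 8.000 4.000 24.000
    endloop
  endfacet
  facet normal 0.9510 -0.3091 0.0000
    outer loop
      vertex 7.236 1.649 0.000
      vertex 8.000 4.000 24.000
      vertex 7.236 1.649 24.000
    endloop
  endfacet
endsolid part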